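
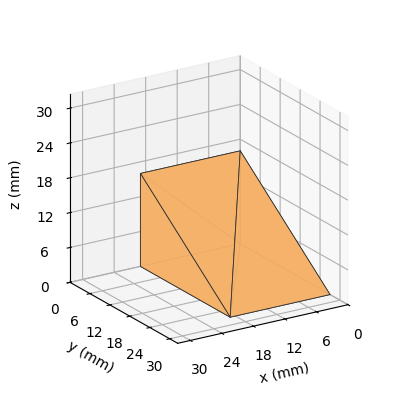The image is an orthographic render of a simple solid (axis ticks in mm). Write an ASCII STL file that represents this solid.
Reading the render: the shape is a wedge (ramp): 19 × 27 mm base, rising to 16 mm along the y=0 edge and sloping linearly to z=0 at y=27 (dimensions read to the nearest mm from the axis ticks). For the STL, each face is triangulated and given an outward normal.

solid part
  facet normal 0.0000 0.0000 -1.0000
    outer loop
      vertex 19.0 27.0 0.0
      vertex 19.0 0.0 0.0
      vertex 0.0 0.0 0.0
    endloop
  endfacet
  facet normal 0.0000 0.0000 -1.0000
    outer loop
      vertex 0.0 27.0 0.0
      vertex 19.0 27.0 0.0
      vertex 0.0 0.0 0.0
    endloop
  endfacet
  facet normal 0.0000 -1.0000 0.0000
    outer loop
      vertex 0.0 0.0 0.0
      vertex 19.0 0.0 0.0
      vertex 19.0 0.0 16.0
    endloop
  endfacet
  facet normal 0.0000 -1.0000 0.0000
    outer loop
      vertex 0.0 0.0 0.0
      vertex 19.0 0.0 16.0
      vertex 0.0 0.0 16.0
    endloop
  endfacet
  facet normal 0.0000 0.5098 0.8603
    outer loop
      vertex 0.0 0.0 16.0
      vertex 19.0 0.0 16.0
      vertex 19.0 27.0 0.0
    endloop
  endfacet
  facet normal 0.0000 0.5098 0.8603
    outer loop
      vertex 0.0 0.0 16.0
      vertex 19.0 27.0 0.0
      vertex 0.0 27.0 0.0
    endloop
  endfacet
  facet normal -1.0000 0.0000 0.0000
    outer loop
      vertex 0.0 0.0 16.0
      vertex 0.0 27.0 0.0
      vertex 0.0 0.0 0.0
    endloop
  endfacet
  facet normal 1.0000 0.0000 0.0000
    outer loop
      vertex 19.0 0.0 0.0
      vertex 19.0 27.0 0.0
      vertex 19.0 0.0 16.0
    endloop
  endfacet
endsolid part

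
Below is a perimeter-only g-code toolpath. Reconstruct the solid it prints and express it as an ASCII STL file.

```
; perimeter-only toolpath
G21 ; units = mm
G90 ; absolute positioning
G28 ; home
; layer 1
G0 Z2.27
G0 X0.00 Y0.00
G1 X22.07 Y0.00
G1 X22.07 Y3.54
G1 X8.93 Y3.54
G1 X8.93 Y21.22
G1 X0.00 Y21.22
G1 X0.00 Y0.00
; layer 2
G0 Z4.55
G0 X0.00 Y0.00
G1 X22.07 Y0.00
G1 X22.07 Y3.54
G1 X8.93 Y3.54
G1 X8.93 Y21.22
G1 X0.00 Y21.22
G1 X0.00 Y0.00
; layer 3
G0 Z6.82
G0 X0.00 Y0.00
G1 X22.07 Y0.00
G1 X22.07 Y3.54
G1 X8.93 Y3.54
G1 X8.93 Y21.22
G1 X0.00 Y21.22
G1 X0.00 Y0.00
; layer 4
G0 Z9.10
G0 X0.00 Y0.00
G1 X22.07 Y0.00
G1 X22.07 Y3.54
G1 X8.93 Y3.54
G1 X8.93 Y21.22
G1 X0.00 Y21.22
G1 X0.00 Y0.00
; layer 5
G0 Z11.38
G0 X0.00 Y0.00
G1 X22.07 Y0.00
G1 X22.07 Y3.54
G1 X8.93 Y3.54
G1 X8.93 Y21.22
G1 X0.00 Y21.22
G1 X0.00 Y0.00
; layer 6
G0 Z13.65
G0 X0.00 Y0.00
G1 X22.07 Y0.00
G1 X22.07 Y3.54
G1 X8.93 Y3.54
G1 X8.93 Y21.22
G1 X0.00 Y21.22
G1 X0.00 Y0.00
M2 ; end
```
solid part
  facet normal 0.0000 0.0000 -1.0000
    outer loop
      vertex 22.07 3.54 0.00
      vertex 22.07 0.00 0.00
      vertex 0.00 0.00 0.00
    endloop
  endfacet
  facet normal 0.0000 0.0000 -1.0000
    outer loop
      vertex 8.93 3.54 0.00
      vertex 22.07 3.54 0.00
      vertex 0.00 0.00 0.00
    endloop
  endfacet
  facet normal 0.0000 0.0000 -1.0000
    outer loop
      vertex 8.93 21.22 0.00
      vertex 8.93 3.54 0.00
      vertex 0.00 0.00 0.00
    endloop
  endfacet
  facet normal 0.0000 0.0000 -1.0000
    outer loop
      vertex 0.00 21.22 0.00
      vertex 8.93 21.22 0.00
      vertex 0.00 0.00 0.00
    endloop
  endfacet
  facet normal 0.0000 0.0000 1.0000
    outer loop
      vertex 0.00 0.00 13.65
      vertex 22.07 0.00 13.65
      vertex 22.07 3.54 13.65
    endloop
  endfacet
  facet normal 0.0000 0.0000 1.0000
    outer loop
      vertex 0.00 0.00 13.65
      vertex 22.07 3.54 13.65
      vertex 8.93 3.54 13.65
    endloop
  endfacet
  facet normal 0.0000 0.0000 1.0000
    outer loop
      vertex 0.00 0.00 13.65
      vertex 8.93 3.54 13.65
      vertex 8.93 21.22 13.65
    endloop
  endfacet
  facet normal 0.0000 0.0000 1.0000
    outer loop
      vertex 0.00 0.00 13.65
      vertex 8.93 21.22 13.65
      vertex 0.00 21.22 13.65
    endloop
  endfacet
  facet normal 0.0000 -1.0000 0.0000
    outer loop
      vertex 0.00 0.00 0.00
      vertex 22.07 0.00 0.00
      vertex 22.07 0.00 13.65
    endloop
  endfacet
  facet normal 0.0000 -1.0000 0.0000
    outer loop
      vertex 0.00 0.00 0.00
      vertex 22.07 0.00 13.65
      vertex 0.00 0.00 13.65
    endloop
  endfacet
  facet normal 1.0000 0.0000 0.0000
    outer loop
      vertex 22.07 0.00 0.00
      vertex 22.07 3.54 0.00
      vertex 22.07 3.54 13.65
    endloop
  endfacet
  facet normal 1.0000 0.0000 0.0000
    outer loop
      vertex 22.07 0.00 0.00
      vertex 22.07 3.54 13.65
      vertex 22.07 0.00 13.65
    endloop
  endfacet
  facet normal 0.0000 1.0000 0.0000
    outer loop
      vertex 22.07 3.54 0.00
      vertex 8.93 3.54 0.00
      vertex 8.93 3.54 13.65
    endloop
  endfacet
  facet normal 0.0000 1.0000 0.0000
    outer loop
      vertex 22.07 3.54 0.00
      vertex 8.93 3.54 13.65
      vertex 22.07 3.54 13.65
    endloop
  endfacet
  facet normal 1.0000 0.0000 0.0000
    outer loop
      vertex 8.93 3.54 0.00
      vertex 8.93 21.22 0.00
      vertex 8.93 21.22 13.65
    endloop
  endfacet
  facet normal 1.0000 0.0000 0.0000
    outer loop
      vertex 8.93 3.54 0.00
      vertex 8.93 21.22 13.65
      vertex 8.93 3.54 13.65
    endloop
  endfacet
  facet normal 0.0000 1.0000 0.0000
    outer loop
      vertex 8.93 21.22 0.00
      vertex 0.00 21.22 0.00
      vertex 0.00 21.22 13.65
    endloop
  endfacet
  facet normal 0.0000 1.0000 0.0000
    outer loop
      vertex 8.93 21.22 0.00
      vertex 0.00 21.22 13.65
      vertex 8.93 21.22 13.65
    endloop
  endfacet
  facet normal -1.0000 0.0000 0.0000
    outer loop
      vertex 0.00 21.22 0.00
      vertex 0.00 0.00 0.00
      vertex 0.00 0.00 13.65
    endloop
  endfacet
  facet normal -1.0000 0.0000 0.0000
    outer loop
      vertex 0.00 21.22 0.00
      vertex 0.00 0.00 13.65
      vertex 0.00 21.22 13.65
    endloop
  endfacet
endsolid part

The G0 Z moves step by Δz≈2.27 mm. Every layer's G1 loop is the same polygon, so the solid is a straight extrusion of it from z=0 to z≈13.7. Closing with flat bottom and top caps and triangulating gives 20 facets — an L-shaped prism: outer 22.1 × 21.2 mm, arm thicknesses ≈ 3.54 mm (horizontal) and 8.93 mm (vertical), extruded 13.7 mm in z.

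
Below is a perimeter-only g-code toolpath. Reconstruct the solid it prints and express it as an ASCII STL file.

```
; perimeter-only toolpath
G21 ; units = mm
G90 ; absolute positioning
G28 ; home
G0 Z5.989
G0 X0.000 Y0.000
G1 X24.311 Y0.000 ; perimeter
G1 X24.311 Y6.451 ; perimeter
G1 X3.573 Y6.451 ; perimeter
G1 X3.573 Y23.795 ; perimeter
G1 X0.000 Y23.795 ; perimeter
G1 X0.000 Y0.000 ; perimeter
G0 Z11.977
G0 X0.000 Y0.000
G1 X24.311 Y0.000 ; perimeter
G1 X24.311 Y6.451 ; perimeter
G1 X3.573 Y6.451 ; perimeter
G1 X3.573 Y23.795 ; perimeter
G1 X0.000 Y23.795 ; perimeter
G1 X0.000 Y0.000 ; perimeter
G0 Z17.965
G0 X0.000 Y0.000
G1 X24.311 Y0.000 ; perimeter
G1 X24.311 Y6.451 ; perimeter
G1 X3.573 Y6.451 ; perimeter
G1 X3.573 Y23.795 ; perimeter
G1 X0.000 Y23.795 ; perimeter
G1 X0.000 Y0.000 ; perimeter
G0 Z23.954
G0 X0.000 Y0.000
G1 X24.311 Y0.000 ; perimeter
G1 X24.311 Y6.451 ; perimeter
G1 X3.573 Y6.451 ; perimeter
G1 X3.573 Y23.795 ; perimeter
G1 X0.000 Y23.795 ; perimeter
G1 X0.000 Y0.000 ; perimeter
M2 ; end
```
solid part
  facet normal 0.0000 0.0000 -1.0000
    outer loop
      vertex 24.311 6.451 0.000
      vertex 24.311 0.000 0.000
      vertex 0.000 0.000 0.000
    endloop
  endfacet
  facet normal 0.0000 0.0000 -1.0000
    outer loop
      vertex 3.573 6.451 0.000
      vertex 24.311 6.451 0.000
      vertex 0.000 0.000 0.000
    endloop
  endfacet
  facet normal 0.0000 0.0000 -1.0000
    outer loop
      vertex 3.573 23.795 0.000
      vertex 3.573 6.451 0.000
      vertex 0.000 0.000 0.000
    endloop
  endfacet
  facet normal 0.0000 0.0000 -1.0000
    outer loop
      vertex 0.000 23.795 0.000
      vertex 3.573 23.795 0.000
      vertex 0.000 0.000 0.000
    endloop
  endfacet
  facet normal 0.0000 0.0000 1.0000
    outer loop
      vertex 0.000 0.000 23.954
      vertex 24.311 0.000 23.954
      vertex 24.311 6.451 23.954
    endloop
  endfacet
  facet normal 0.0000 0.0000 1.0000
    outer loop
      vertex 0.000 0.000 23.954
      vertex 24.311 6.451 23.954
      vertex 3.573 6.451 23.954
    endloop
  endfacet
  facet normal 0.0000 0.0000 1.0000
    outer loop
      vertex 0.000 0.000 23.954
      vertex 3.573 6.451 23.954
      vertex 3.573 23.795 23.954
    endloop
  endfacet
  facet normal 0.0000 0.0000 1.0000
    outer loop
      vertex 0.000 0.000 23.954
      vertex 3.573 23.795 23.954
      vertex 0.000 23.795 23.954
    endloop
  endfacet
  facet normal 0.0000 -1.0000 0.0000
    outer loop
      vertex 0.000 0.000 0.000
      vertex 24.311 0.000 0.000
      vertex 24.311 0.000 23.954
    endloop
  endfacet
  facet normal 0.0000 -1.0000 0.0000
    outer loop
      vertex 0.000 0.000 0.000
      vertex 24.311 0.000 23.954
      vertex 0.000 0.000 23.954
    endloop
  endfacet
  facet normal 1.0000 0.0000 0.0000
    outer loop
      vertex 24.311 0.000 0.000
      vertex 24.311 6.451 0.000
      vertex 24.311 6.451 23.954
    endloop
  endfacet
  facet normal 1.0000 0.0000 0.0000
    outer loop
      vertex 24.311 0.000 0.000
      vertex 24.311 6.451 23.954
      vertex 24.311 0.000 23.954
    endloop
  endfacet
  facet normal 0.0000 1.0000 0.0000
    outer loop
      vertex 24.311 6.451 0.000
      vertex 3.573 6.451 0.000
      vertex 3.573 6.451 23.954
    endloop
  endfacet
  facet normal 0.0000 1.0000 0.0000
    outer loop
      vertex 24.311 6.451 0.000
      vertex 3.573 6.451 23.954
      vertex 24.311 6.451 23.954
    endloop
  endfacet
  facet normal 1.0000 0.0000 0.0000
    outer loop
      vertex 3.573 6.451 0.000
      vertex 3.573 23.795 0.000
      vertex 3.573 23.795 23.954
    endloop
  endfacet
  facet normal 1.0000 0.0000 0.0000
    outer loop
      vertex 3.573 6.451 0.000
      vertex 3.573 23.795 23.954
      vertex 3.573 6.451 23.954
    endloop
  endfacet
  facet normal 0.0000 1.0000 0.0000
    outer loop
      vertex 3.573 23.795 0.000
      vertex 0.000 23.795 0.000
      vertex 0.000 23.795 23.954
    endloop
  endfacet
  facet normal 0.0000 1.0000 0.0000
    outer loop
      vertex 3.573 23.795 0.000
      vertex 0.000 23.795 23.954
      vertex 3.573 23.795 23.954
    endloop
  endfacet
  facet normal -1.0000 0.0000 0.0000
    outer loop
      vertex 0.000 23.795 0.000
      vertex 0.000 0.000 0.000
      vertex 0.000 0.000 23.954
    endloop
  endfacet
  facet normal -1.0000 0.0000 0.0000
    outer loop
      vertex 0.000 23.795 0.000
      vertex 0.000 0.000 23.954
      vertex 0.000 23.795 23.954
    endloop
  endfacet
endsolid part

The G0 Z moves step by Δz≈5.989 mm. Every layer's G1 loop is the same polygon, so the solid is a straight extrusion of it from z=0 to z≈24. Closing with flat bottom and top caps and triangulating gives 20 facets — an L-shaped prism: outer 24.3 × 23.8 mm, arm thicknesses ≈ 6.45 mm (horizontal) and 3.57 mm (vertical), extruded 24 mm in z.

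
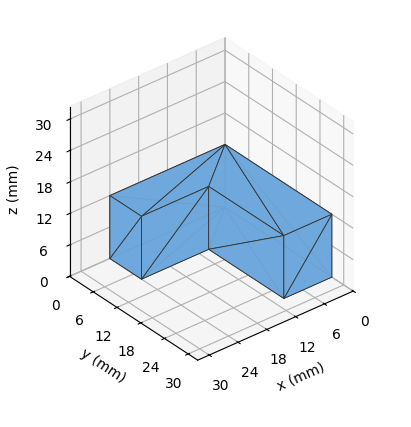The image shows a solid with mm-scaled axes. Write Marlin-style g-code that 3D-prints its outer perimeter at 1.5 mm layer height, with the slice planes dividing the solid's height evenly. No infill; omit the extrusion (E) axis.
Reading the render: the shape is an L-shaped prism: outer 24 × 27 mm, arm thicknesses ≈ 8 mm (horizontal) and 10 mm (vertical), extruded 12 mm in z (dimensions read to the nearest mm from the axis ticks). For the g-code, the solid's height is divided into equal slices at the stated Δz and each level perimeter traced with G1 moves after a G0 lift.

; perimeter-only toolpath
G21 ; units = mm
G90 ; absolute positioning
G28 ; home
; layer 1
G0 Z1.5
G0 X0.0 Y0.0
G1 X24.0 Y0.0
G1 X24.0 Y8.0
G1 X10.0 Y8.0
G1 X10.0 Y27.0
G1 X0.0 Y27.0
G1 X0.0 Y0.0
; layer 2
G0 Z3.0
G0 X0.0 Y0.0
G1 X24.0 Y0.0
G1 X24.0 Y8.0
G1 X10.0 Y8.0
G1 X10.0 Y27.0
G1 X0.0 Y27.0
G1 X0.0 Y0.0
; layer 3
G0 Z4.5
G0 X0.0 Y0.0
G1 X24.0 Y0.0
G1 X24.0 Y8.0
G1 X10.0 Y8.0
G1 X10.0 Y27.0
G1 X0.0 Y27.0
G1 X0.0 Y0.0
; layer 4
G0 Z6.0
G0 X0.0 Y0.0
G1 X24.0 Y0.0
G1 X24.0 Y8.0
G1 X10.0 Y8.0
G1 X10.0 Y27.0
G1 X0.0 Y27.0
G1 X0.0 Y0.0
; layer 5
G0 Z7.5
G0 X0.0 Y0.0
G1 X24.0 Y0.0
G1 X24.0 Y8.0
G1 X10.0 Y8.0
G1 X10.0 Y27.0
G1 X0.0 Y27.0
G1 X0.0 Y0.0
; layer 6
G0 Z9.0
G0 X0.0 Y0.0
G1 X24.0 Y0.0
G1 X24.0 Y8.0
G1 X10.0 Y8.0
G1 X10.0 Y27.0
G1 X0.0 Y27.0
G1 X0.0 Y0.0
; layer 7
G0 Z10.5
G0 X0.0 Y0.0
G1 X24.0 Y0.0
G1 X24.0 Y8.0
G1 X10.0 Y8.0
G1 X10.0 Y27.0
G1 X0.0 Y27.0
G1 X0.0 Y0.0
; layer 8
G0 Z12.0
G0 X0.0 Y0.0
G1 X24.0 Y0.0
G1 X24.0 Y8.0
G1 X10.0 Y8.0
G1 X10.0 Y27.0
G1 X0.0 Y27.0
G1 X0.0 Y0.0
M2 ; end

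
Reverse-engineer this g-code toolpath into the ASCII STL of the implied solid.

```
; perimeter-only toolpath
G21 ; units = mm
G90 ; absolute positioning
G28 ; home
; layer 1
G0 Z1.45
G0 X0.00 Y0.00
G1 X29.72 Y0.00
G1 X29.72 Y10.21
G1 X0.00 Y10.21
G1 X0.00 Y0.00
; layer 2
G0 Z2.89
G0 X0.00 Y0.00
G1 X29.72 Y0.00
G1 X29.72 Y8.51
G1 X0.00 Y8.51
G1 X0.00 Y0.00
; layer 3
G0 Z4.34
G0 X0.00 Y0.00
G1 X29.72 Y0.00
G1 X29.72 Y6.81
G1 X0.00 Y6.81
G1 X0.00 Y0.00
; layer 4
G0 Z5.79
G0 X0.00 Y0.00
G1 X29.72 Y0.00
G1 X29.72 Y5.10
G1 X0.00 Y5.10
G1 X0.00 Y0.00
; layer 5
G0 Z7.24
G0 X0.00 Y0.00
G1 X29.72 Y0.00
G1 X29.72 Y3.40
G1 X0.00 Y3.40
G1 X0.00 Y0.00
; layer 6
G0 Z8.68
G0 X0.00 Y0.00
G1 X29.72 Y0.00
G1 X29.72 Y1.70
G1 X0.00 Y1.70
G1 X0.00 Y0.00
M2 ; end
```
solid part
  facet normal 0.0000 0.0000 -1.0000
    outer loop
      vertex 29.72 11.91 0.00
      vertex 29.72 0.00 0.00
      vertex 0.00 0.00 0.00
    endloop
  endfacet
  facet normal 0.0000 0.0000 -1.0000
    outer loop
      vertex 0.00 11.91 0.00
      vertex 29.72 11.91 0.00
      vertex 0.00 0.00 0.00
    endloop
  endfacet
  facet normal 0.0000 -1.0000 0.0000
    outer loop
      vertex 0.00 0.00 0.00
      vertex 29.72 0.00 0.00
      vertex 29.72 0.00 10.13
    endloop
  endfacet
  facet normal 0.0000 -1.0000 0.0000
    outer loop
      vertex 0.00 0.00 0.00
      vertex 29.72 0.00 10.13
      vertex 0.00 0.00 10.13
    endloop
  endfacet
  facet normal 0.0000 0.6479 0.7617
    outer loop
      vertex 0.00 0.00 10.13
      vertex 29.72 0.00 10.13
      vertex 29.72 11.91 0.00
    endloop
  endfacet
  facet normal 0.0000 0.6479 0.7617
    outer loop
      vertex 0.00 0.00 10.13
      vertex 29.72 11.91 0.00
      vertex 0.00 11.91 0.00
    endloop
  endfacet
  facet normal -1.0000 0.0000 0.0000
    outer loop
      vertex 0.00 0.00 10.13
      vertex 0.00 11.91 0.00
      vertex 0.00 0.00 0.00
    endloop
  endfacet
  facet normal 1.0000 0.0000 0.0000
    outer loop
      vertex 29.72 0.00 0.00
      vertex 29.72 11.91 0.00
      vertex 29.72 0.00 10.13
    endloop
  endfacet
endsolid part

The G0 Z moves step by Δz≈1.45 mm. The G1 loops shrink linearly with z, so the solid tapers from its base footprint up to z≈10.1. Closing with a flat bottom cap and the tapered top and triangulating gives 8 facets — a wedge (ramp): 29.7 × 11.9 mm base, rising to 10.1 mm along the y=0 edge and sloping linearly to z=0 at y=11.9.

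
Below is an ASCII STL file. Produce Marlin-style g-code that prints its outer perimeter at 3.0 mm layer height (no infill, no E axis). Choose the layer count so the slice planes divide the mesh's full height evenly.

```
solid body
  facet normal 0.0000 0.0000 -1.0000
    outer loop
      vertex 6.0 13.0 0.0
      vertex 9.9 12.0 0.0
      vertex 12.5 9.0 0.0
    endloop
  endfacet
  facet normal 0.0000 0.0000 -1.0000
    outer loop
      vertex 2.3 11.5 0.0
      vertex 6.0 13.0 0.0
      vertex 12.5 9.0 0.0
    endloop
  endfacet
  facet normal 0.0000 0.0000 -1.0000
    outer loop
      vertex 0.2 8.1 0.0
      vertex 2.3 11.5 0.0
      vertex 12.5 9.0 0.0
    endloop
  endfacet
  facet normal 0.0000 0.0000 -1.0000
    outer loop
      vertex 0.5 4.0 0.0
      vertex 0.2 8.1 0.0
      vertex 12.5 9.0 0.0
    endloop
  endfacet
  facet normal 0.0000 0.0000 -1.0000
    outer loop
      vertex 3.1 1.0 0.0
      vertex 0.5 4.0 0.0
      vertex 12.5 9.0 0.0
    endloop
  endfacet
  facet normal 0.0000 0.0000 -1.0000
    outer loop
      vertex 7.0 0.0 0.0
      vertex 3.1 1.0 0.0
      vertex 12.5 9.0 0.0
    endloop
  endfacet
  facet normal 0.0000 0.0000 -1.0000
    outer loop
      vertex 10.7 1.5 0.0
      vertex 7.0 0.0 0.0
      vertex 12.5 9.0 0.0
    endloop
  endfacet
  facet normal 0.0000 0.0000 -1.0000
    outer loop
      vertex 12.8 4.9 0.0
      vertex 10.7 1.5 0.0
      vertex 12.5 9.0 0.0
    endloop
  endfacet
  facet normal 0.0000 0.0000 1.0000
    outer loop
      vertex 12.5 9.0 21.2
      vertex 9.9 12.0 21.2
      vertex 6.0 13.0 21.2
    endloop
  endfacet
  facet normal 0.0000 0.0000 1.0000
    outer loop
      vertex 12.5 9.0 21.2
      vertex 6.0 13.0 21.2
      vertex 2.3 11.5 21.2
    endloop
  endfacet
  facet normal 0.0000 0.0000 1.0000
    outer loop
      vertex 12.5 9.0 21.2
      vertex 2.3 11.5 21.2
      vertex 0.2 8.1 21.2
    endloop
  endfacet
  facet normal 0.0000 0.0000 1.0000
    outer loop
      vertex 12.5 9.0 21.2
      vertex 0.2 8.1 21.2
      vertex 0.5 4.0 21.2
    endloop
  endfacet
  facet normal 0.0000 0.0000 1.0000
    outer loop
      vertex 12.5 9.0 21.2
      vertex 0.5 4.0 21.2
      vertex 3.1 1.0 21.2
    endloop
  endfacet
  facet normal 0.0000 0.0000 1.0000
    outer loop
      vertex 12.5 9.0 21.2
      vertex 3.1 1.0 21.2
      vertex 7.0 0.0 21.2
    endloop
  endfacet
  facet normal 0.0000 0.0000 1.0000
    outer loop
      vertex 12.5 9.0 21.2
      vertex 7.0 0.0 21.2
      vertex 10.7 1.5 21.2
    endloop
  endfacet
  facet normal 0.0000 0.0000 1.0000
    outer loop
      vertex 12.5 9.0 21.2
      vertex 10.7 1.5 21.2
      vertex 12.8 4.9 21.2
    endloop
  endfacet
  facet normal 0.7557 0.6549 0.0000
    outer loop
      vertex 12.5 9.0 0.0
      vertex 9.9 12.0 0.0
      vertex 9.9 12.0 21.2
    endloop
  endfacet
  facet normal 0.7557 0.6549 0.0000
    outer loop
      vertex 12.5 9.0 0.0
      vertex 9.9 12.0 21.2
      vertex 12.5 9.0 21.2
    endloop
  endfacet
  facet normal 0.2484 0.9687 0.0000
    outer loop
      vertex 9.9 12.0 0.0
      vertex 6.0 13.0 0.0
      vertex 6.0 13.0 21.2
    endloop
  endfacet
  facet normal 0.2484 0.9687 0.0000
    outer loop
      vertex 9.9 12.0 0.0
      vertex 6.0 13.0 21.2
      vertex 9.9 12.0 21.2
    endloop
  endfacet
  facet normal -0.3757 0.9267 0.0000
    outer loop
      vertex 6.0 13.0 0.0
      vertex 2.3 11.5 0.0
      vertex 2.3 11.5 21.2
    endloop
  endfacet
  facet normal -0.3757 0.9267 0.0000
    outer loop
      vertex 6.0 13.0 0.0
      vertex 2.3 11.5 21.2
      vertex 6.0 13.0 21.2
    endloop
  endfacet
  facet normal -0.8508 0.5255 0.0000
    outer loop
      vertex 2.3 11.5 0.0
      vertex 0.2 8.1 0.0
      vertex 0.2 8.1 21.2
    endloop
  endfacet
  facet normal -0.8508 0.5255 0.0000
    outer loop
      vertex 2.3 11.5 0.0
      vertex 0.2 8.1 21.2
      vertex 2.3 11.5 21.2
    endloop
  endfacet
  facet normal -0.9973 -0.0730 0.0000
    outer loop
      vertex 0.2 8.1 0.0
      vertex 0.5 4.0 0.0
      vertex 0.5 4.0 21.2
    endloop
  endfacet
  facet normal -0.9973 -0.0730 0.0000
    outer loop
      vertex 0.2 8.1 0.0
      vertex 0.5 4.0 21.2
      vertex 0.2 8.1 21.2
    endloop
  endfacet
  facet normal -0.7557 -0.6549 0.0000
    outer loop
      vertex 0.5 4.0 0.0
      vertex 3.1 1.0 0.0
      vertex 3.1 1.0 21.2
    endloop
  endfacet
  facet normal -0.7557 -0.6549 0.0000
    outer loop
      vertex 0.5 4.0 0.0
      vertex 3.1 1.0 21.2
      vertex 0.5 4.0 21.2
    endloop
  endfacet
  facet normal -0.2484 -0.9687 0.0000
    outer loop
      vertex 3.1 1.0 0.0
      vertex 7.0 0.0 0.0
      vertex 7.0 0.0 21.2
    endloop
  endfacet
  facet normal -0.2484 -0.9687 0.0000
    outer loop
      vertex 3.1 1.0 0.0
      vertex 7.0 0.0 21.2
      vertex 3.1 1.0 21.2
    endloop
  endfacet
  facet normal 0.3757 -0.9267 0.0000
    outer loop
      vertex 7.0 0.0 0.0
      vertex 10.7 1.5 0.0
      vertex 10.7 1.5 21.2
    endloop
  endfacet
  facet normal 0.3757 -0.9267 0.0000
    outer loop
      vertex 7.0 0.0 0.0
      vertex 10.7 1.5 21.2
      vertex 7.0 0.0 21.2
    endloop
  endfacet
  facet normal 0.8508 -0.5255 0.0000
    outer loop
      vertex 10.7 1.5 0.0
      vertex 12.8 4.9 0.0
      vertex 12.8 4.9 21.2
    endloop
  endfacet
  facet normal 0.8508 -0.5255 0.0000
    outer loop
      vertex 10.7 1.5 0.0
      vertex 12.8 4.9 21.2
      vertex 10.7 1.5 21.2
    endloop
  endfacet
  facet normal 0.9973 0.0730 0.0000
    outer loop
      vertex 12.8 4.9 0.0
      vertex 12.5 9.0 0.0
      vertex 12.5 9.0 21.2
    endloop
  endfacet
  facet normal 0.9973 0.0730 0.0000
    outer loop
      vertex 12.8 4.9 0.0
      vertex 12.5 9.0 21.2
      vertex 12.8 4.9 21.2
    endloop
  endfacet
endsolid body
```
; perimeter-only toolpath
G21 ; units = mm
G90 ; absolute positioning
G28 ; home
; layer 1
G0 Z3.0
G0 X12.5 Y9.0
G1 X9.9 Y12.0
G1 X6.0 Y13.0
G1 X2.3 Y11.5
G1 X0.2 Y8.1
G1 X0.5 Y4.0
G1 X3.1 Y1.0
G1 X7.0 Y0.0
G1 X10.7 Y1.5
G1 X12.8 Y4.9
G1 X12.5 Y9.0
; layer 2
G0 Z6.1
G0 X12.5 Y9.0
G1 X9.9 Y12.0
G1 X6.0 Y13.0
G1 X2.3 Y11.5
G1 X0.2 Y8.1
G1 X0.5 Y4.0
G1 X3.1 Y1.0
G1 X7.0 Y0.0
G1 X10.7 Y1.5
G1 X12.8 Y4.9
G1 X12.5 Y9.0
; layer 3
G0 Z9.1
G0 X12.5 Y9.0
G1 X9.9 Y12.0
G1 X6.0 Y13.0
G1 X2.3 Y11.5
G1 X0.2 Y8.1
G1 X0.5 Y4.0
G1 X3.1 Y1.0
G1 X7.0 Y0.0
G1 X10.7 Y1.5
G1 X12.8 Y4.9
G1 X12.5 Y9.0
; layer 4
G0 Z12.1
G0 X12.5 Y9.0
G1 X9.9 Y12.0
G1 X6.0 Y13.0
G1 X2.3 Y11.5
G1 X0.2 Y8.1
G1 X0.5 Y4.0
G1 X3.1 Y1.0
G1 X7.0 Y0.0
G1 X10.7 Y1.5
G1 X12.8 Y4.9
G1 X12.5 Y9.0
; layer 5
G0 Z15.1
G0 X12.5 Y9.0
G1 X9.9 Y12.0
G1 X6.0 Y13.0
G1 X2.3 Y11.5
G1 X0.2 Y8.1
G1 X0.5 Y4.0
G1 X3.1 Y1.0
G1 X7.0 Y0.0
G1 X10.7 Y1.5
G1 X12.8 Y4.9
G1 X12.5 Y9.0
; layer 6
G0 Z18.2
G0 X12.5 Y9.0
G1 X9.9 Y12.0
G1 X6.0 Y13.0
G1 X2.3 Y11.5
G1 X0.2 Y8.1
G1 X0.5 Y4.0
G1 X3.1 Y1.0
G1 X7.0 Y0.0
G1 X10.7 Y1.5
G1 X12.8 Y4.9
G1 X12.5 Y9.0
; layer 7
G0 Z21.2
G0 X12.5 Y9.0
G1 X9.9 Y12.0
G1 X6.0 Y13.0
G1 X2.3 Y11.5
G1 X0.2 Y8.1
G1 X0.5 Y4.0
G1 X3.1 Y1.0
G1 X7.0 Y0.0
G1 X10.7 Y1.5
G1 X12.8 Y4.9
G1 X12.5 Y9.0
M2 ; end

The solid is a regular 10-sided prism (a cylinder approximated with 10 flat sides), circumscribed radius ≈ 6.5 mm, height ≈ 21.2 mm. Slicing at Δz = 3.0 mm — 7 equal slices spanning the solid's height, so layer i sits at z = i·h/7 — gives 7 non-empty perimeters. Each is a 10-segment closed polygon; G0 lifts to the layer z and rapids to the start vertex, then G1 traces the edges.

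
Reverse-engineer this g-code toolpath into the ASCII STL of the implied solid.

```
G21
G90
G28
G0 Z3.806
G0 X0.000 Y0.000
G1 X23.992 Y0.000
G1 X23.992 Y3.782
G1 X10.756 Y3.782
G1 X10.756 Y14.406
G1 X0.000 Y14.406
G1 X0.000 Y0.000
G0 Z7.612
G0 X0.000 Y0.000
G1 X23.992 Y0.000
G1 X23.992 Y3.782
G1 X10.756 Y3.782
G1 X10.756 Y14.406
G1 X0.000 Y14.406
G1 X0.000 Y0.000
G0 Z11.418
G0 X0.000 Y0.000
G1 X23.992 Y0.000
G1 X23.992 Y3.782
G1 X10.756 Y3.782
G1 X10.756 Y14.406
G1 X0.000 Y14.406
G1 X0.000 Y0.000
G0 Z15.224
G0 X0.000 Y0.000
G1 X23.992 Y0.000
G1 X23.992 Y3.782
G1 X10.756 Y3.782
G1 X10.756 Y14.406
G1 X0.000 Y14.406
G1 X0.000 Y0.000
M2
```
solid part
  facet normal 0.0000 0.0000 -1.0000
    outer loop
      vertex 23.992 3.782 0.000
      vertex 23.992 0.000 0.000
      vertex 0.000 0.000 0.000
    endloop
  endfacet
  facet normal 0.0000 0.0000 -1.0000
    outer loop
      vertex 10.756 3.782 0.000
      vertex 23.992 3.782 0.000
      vertex 0.000 0.000 0.000
    endloop
  endfacet
  facet normal 0.0000 0.0000 -1.0000
    outer loop
      vertex 10.756 14.406 0.000
      vertex 10.756 3.782 0.000
      vertex 0.000 0.000 0.000
    endloop
  endfacet
  facet normal 0.0000 0.0000 -1.0000
    outer loop
      vertex 0.000 14.406 0.000
      vertex 10.756 14.406 0.000
      vertex 0.000 0.000 0.000
    endloop
  endfacet
  facet normal 0.0000 0.0000 1.0000
    outer loop
      vertex 0.000 0.000 15.224
      vertex 23.992 0.000 15.224
      vertex 23.992 3.782 15.224
    endloop
  endfacet
  facet normal 0.0000 0.0000 1.0000
    outer loop
      vertex 0.000 0.000 15.224
      vertex 23.992 3.782 15.224
      vertex 10.756 3.782 15.224
    endloop
  endfacet
  facet normal 0.0000 0.0000 1.0000
    outer loop
      vertex 0.000 0.000 15.224
      vertex 10.756 3.782 15.224
      vertex 10.756 14.406 15.224
    endloop
  endfacet
  facet normal 0.0000 0.0000 1.0000
    outer loop
      vertex 0.000 0.000 15.224
      vertex 10.756 14.406 15.224
      vertex 0.000 14.406 15.224
    endloop
  endfacet
  facet normal 0.0000 -1.0000 0.0000
    outer loop
      vertex 0.000 0.000 0.000
      vertex 23.992 0.000 0.000
      vertex 23.992 0.000 15.224
    endloop
  endfacet
  facet normal 0.0000 -1.0000 0.0000
    outer loop
      vertex 0.000 0.000 0.000
      vertex 23.992 0.000 15.224
      vertex 0.000 0.000 15.224
    endloop
  endfacet
  facet normal 1.0000 0.0000 0.0000
    outer loop
      vertex 23.992 0.000 0.000
      vertex 23.992 3.782 0.000
      vertex 23.992 3.782 15.224
    endloop
  endfacet
  facet normal 1.0000 0.0000 0.0000
    outer loop
      vertex 23.992 0.000 0.000
      vertex 23.992 3.782 15.224
      vertex 23.992 0.000 15.224
    endloop
  endfacet
  facet normal 0.0000 1.0000 0.0000
    outer loop
      vertex 23.992 3.782 0.000
      vertex 10.756 3.782 0.000
      vertex 10.756 3.782 15.224
    endloop
  endfacet
  facet normal 0.0000 1.0000 0.0000
    outer loop
      vertex 23.992 3.782 0.000
      vertex 10.756 3.782 15.224
      vertex 23.992 3.782 15.224
    endloop
  endfacet
  facet normal 1.0000 0.0000 0.0000
    outer loop
      vertex 10.756 3.782 0.000
      vertex 10.756 14.406 0.000
      vertex 10.756 14.406 15.224
    endloop
  endfacet
  facet normal 1.0000 0.0000 0.0000
    outer loop
      vertex 10.756 3.782 0.000
      vertex 10.756 14.406 15.224
      vertex 10.756 3.782 15.224
    endloop
  endfacet
  facet normal 0.0000 1.0000 0.0000
    outer loop
      vertex 10.756 14.406 0.000
      vertex 0.000 14.406 0.000
      vertex 0.000 14.406 15.224
    endloop
  endfacet
  facet normal 0.0000 1.0000 0.0000
    outer loop
      vertex 10.756 14.406 0.000
      vertex 0.000 14.406 15.224
      vertex 10.756 14.406 15.224
    endloop
  endfacet
  facet normal -1.0000 0.0000 0.0000
    outer loop
      vertex 0.000 14.406 0.000
      vertex 0.000 0.000 0.000
      vertex 0.000 0.000 15.224
    endloop
  endfacet
  facet normal -1.0000 0.0000 0.0000
    outer loop
      vertex 0.000 14.406 0.000
      vertex 0.000 0.000 15.224
      vertex 0.000 14.406 15.224
    endloop
  endfacet
endsolid part

The G0 Z moves step by Δz≈3.806 mm. Every layer's G1 loop is the same polygon, so the solid is a straight extrusion of it from z=0 to z≈15.2. Closing with flat bottom and top caps and triangulating gives 20 facets — an L-shaped prism: outer 24 × 14.4 mm, arm thicknesses ≈ 3.78 mm (horizontal) and 10.8 mm (vertical), extruded 15.2 mm in z.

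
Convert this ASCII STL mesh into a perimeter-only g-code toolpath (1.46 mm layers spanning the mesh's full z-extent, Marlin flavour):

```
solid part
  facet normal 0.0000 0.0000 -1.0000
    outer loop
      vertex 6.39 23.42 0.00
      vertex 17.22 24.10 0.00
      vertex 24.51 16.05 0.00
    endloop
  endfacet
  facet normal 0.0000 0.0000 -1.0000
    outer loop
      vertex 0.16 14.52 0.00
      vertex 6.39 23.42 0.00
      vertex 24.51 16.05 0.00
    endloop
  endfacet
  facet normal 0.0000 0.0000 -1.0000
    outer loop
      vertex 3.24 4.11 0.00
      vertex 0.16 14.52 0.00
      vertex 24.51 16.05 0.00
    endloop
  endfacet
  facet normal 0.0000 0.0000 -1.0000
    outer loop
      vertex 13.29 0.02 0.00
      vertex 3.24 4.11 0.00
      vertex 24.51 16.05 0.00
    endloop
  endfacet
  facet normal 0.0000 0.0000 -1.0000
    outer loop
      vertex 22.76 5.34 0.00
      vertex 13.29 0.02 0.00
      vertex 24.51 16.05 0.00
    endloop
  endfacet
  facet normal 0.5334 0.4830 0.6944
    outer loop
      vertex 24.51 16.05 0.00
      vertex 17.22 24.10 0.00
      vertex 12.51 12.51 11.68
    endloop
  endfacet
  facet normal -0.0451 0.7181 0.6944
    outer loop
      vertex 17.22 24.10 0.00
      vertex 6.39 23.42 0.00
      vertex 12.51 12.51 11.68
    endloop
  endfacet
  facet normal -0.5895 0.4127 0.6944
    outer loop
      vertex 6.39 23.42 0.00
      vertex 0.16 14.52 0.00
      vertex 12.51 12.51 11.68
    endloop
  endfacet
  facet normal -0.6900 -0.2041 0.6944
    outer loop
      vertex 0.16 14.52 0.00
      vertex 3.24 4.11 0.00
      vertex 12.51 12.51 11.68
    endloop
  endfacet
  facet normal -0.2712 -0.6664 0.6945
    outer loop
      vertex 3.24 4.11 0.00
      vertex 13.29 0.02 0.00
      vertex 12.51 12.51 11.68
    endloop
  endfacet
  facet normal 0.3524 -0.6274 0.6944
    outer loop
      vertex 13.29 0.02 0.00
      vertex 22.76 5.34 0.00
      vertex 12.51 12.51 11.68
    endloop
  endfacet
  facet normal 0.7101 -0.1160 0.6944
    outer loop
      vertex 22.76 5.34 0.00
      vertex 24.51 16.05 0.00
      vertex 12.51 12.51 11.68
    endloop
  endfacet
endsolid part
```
; perimeter-only toolpath
G21 ; units = mm
G90 ; absolute positioning
G28 ; home
; layer 1
G0 Z1.46
G0 X23.01 Y15.61
G1 X16.63 Y22.65
G1 X7.15 Y22.06
G1 X1.70 Y14.27
G1 X4.40 Y5.16
G1 X13.19 Y1.58
G1 X21.48 Y6.24
G1 X23.01 Y15.61
; layer 2
G0 Z2.92
G0 X21.51 Y15.17
G1 X16.04 Y21.20
G1 X7.92 Y20.69
G1 X3.25 Y14.02
G1 X5.56 Y6.21
G1 X13.09 Y3.14
G1 X20.20 Y7.13
G1 X21.51 Y15.17
; layer 3
G0 Z4.38
G0 X20.01 Y14.72
G1 X15.45 Y19.75
G1 X8.69 Y19.33
G1 X4.79 Y13.77
G1 X6.72 Y7.26
G1 X13.00 Y4.70
G1 X18.92 Y8.03
G1 X20.01 Y14.72
; layer 4
G0 Z5.84
G0 X18.51 Y14.28
G1 X14.86 Y18.30
G1 X9.45 Y17.96
G1 X6.33 Y13.52
G1 X7.88 Y8.31
G1 X12.90 Y6.26
G1 X17.64 Y8.93
G1 X18.51 Y14.28
; layer 5
G0 Z7.30
G0 X17.01 Y13.84
G1 X14.28 Y16.86
G1 X10.21 Y16.60
G1 X7.88 Y13.26
G1 X9.03 Y9.36
G1 X12.80 Y7.83
G1 X16.35 Y9.82
G1 X17.01 Y13.84
; layer 6
G0 Z8.76
G0 X15.51 Y13.39
G1 X13.69 Y15.41
G1 X10.98 Y15.24
G1 X9.42 Y13.01
G1 X10.19 Y10.41
G1 X12.71 Y9.39
G1 X15.07 Y10.72
G1 X15.51 Y13.39
; layer 7
G0 Z10.22
G0 X14.01 Y12.95
G1 X13.10 Y13.96
G1 X11.74 Y13.87
G1 X10.97 Y12.76
G1 X11.35 Y11.46
G1 X12.61 Y10.95
G1 X13.79 Y11.61
G1 X14.01 Y12.95
M2 ; end

The solid is a regular 7-sided pyramid, base circumscribed radius ≈ 12.5 mm, apex at z ≈ 11.7 mm. Slicing at Δz = 1.46 mm — 8 equal slices spanning the solid's height, so layer i sits at z = i·h/8 — gives 7 non-empty perimeters. Each is a 7-segment closed polygon; G0 lifts to the layer z and rapids to the start vertex, then G1 traces the edges. The cross-section shrinks linearly with z (the slice at the apex is degenerate and omitted).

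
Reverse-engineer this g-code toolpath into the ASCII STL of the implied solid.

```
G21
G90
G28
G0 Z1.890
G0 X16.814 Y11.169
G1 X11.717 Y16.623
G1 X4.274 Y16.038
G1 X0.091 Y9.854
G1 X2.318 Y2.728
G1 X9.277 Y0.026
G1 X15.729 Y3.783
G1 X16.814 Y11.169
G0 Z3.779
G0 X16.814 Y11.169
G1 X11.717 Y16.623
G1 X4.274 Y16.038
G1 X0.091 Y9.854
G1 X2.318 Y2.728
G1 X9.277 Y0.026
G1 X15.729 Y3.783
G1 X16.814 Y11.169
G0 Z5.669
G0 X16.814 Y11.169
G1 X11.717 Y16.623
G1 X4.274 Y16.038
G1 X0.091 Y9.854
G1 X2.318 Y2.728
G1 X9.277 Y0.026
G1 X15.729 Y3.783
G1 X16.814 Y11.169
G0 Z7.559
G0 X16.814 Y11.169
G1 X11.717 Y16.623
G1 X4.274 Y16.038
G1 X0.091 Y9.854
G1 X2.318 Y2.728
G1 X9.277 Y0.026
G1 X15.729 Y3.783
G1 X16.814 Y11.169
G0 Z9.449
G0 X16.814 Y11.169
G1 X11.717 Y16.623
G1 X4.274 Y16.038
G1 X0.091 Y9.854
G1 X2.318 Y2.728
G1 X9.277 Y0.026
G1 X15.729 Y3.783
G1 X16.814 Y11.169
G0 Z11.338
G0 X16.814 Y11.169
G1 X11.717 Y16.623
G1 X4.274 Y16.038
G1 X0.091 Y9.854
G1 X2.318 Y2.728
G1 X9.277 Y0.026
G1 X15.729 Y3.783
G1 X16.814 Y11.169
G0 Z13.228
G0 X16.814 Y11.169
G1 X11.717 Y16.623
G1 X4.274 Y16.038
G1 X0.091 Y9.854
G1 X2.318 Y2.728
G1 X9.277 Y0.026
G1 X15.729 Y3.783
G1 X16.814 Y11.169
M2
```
solid part
  facet normal 0.0000 0.0000 -1.0000
    outer loop
      vertex 4.274 16.038 0.000
      vertex 11.717 16.623 0.000
      vertex 16.814 11.169 0.000
    endloop
  endfacet
  facet normal 0.0000 0.0000 -1.0000
    outer loop
      vertex 0.091 9.854 0.000
      vertex 4.274 16.038 0.000
      vertex 16.814 11.169 0.000
    endloop
  endfacet
  facet normal 0.0000 0.0000 -1.0000
    outer loop
      vertex 2.318 2.728 0.000
      vertex 0.091 9.854 0.000
      vertex 16.814 11.169 0.000
    endloop
  endfacet
  facet normal 0.0000 0.0000 -1.0000
    outer loop
      vertex 9.277 0.026 0.000
      vertex 2.318 2.728 0.000
      vertex 16.814 11.169 0.000
    endloop
  endfacet
  facet normal 0.0000 0.0000 -1.0000
    outer loop
      vertex 15.729 3.783 0.000
      vertex 9.277 0.026 0.000
      vertex 16.814 11.169 0.000
    endloop
  endfacet
  facet normal 0.0000 0.0000 1.0000
    outer loop
      vertex 16.814 11.169 13.228
      vertex 11.717 16.623 13.228
      vertex 4.274 16.038 13.228
    endloop
  endfacet
  facet normal 0.0000 0.0000 1.0000
    outer loop
      vertex 16.814 11.169 13.228
      vertex 4.274 16.038 13.228
      vertex 0.091 9.854 13.228
    endloop
  endfacet
  facet normal 0.0000 0.0000 1.0000
    outer loop
      vertex 16.814 11.169 13.228
      vertex 0.091 9.854 13.228
      vertex 2.318 2.728 13.228
    endloop
  endfacet
  facet normal 0.0000 0.0000 1.0000
    outer loop
      vertex 16.814 11.169 13.228
      vertex 2.318 2.728 13.228
      vertex 9.277 0.026 13.228
    endloop
  endfacet
  facet normal 0.0000 0.0000 1.0000
    outer loop
      vertex 16.814 11.169 13.228
      vertex 9.277 0.026 13.228
      vertex 15.729 3.783 13.228
    endloop
  endfacet
  facet normal 0.7306 0.6828 0.0000
    outer loop
      vertex 16.814 11.169 0.000
      vertex 11.717 16.623 0.000
      vertex 11.717 16.623 13.228
    endloop
  endfacet
  facet normal 0.7306 0.6828 0.0000
    outer loop
      vertex 16.814 11.169 0.000
      vertex 11.717 16.623 13.228
      vertex 16.814 11.169 13.228
    endloop
  endfacet
  facet normal -0.0784 0.9969 0.0000
    outer loop
      vertex 11.717 16.623 0.000
      vertex 4.274 16.038 0.000
      vertex 4.274 16.038 13.228
    endloop
  endfacet
  facet normal -0.0784 0.9969 0.0000
    outer loop
      vertex 11.717 16.623 0.000
      vertex 4.274 16.038 13.228
      vertex 11.717 16.623 13.228
    endloop
  endfacet
  facet normal -0.8283 0.5603 0.0000
    outer loop
      vertex 4.274 16.038 0.000
      vertex 0.091 9.854 0.000
      vertex 0.091 9.854 13.228
    endloop
  endfacet
  facet normal -0.8283 0.5603 0.0000
    outer loop
      vertex 4.274 16.038 0.000
      vertex 0.091 9.854 13.228
      vertex 4.274 16.038 13.228
    endloop
  endfacet
  facet normal -0.9545 -0.2983 0.0000
    outer loop
      vertex 0.091 9.854 0.000
      vertex 2.318 2.728 0.000
      vertex 2.318 2.728 13.228
    endloop
  endfacet
  facet normal -0.9545 -0.2983 0.0000
    outer loop
      vertex 0.091 9.854 0.000
      vertex 2.318 2.728 13.228
      vertex 0.091 9.854 13.228
    endloop
  endfacet
  facet normal -0.3619 -0.9322 0.0000
    outer loop
      vertex 2.318 2.728 0.000
      vertex 9.277 0.026 0.000
      vertex 9.277 0.026 13.228
    endloop
  endfacet
  facet normal -0.3619 -0.9322 0.0000
    outer loop
      vertex 2.318 2.728 0.000
      vertex 9.277 0.026 13.228
      vertex 2.318 2.728 13.228
    endloop
  endfacet
  facet normal 0.5032 -0.8642 0.0000
    outer loop
      vertex 9.277 0.026 0.000
      vertex 15.729 3.783 0.000
      vertex 15.729 3.783 13.228
    endloop
  endfacet
  facet normal 0.5032 -0.8642 0.0000
    outer loop
      vertex 9.277 0.026 0.000
      vertex 15.729 3.783 13.228
      vertex 9.277 0.026 13.228
    endloop
  endfacet
  facet normal 0.9894 -0.1453 0.0000
    outer loop
      vertex 15.729 3.783 0.000
      vertex 16.814 11.169 0.000
      vertex 16.814 11.169 13.228
    endloop
  endfacet
  facet normal 0.9894 -0.1453 0.0000
    outer loop
      vertex 15.729 3.783 0.000
      vertex 16.814 11.169 13.228
      vertex 15.729 3.783 13.228
    endloop
  endfacet
endsolid part

The G0 Z moves step by Δz≈1.890 mm. Every layer's G1 loop is the same polygon, so the solid is a straight extrusion of it from z=0 to z≈13.2. Closing with flat bottom and top caps and triangulating gives 24 facets — a regular 7-sided prism (a cylinder approximated with 7 flat sides), circumscribed radius ≈ 8.6 mm, height ≈ 13.2 mm.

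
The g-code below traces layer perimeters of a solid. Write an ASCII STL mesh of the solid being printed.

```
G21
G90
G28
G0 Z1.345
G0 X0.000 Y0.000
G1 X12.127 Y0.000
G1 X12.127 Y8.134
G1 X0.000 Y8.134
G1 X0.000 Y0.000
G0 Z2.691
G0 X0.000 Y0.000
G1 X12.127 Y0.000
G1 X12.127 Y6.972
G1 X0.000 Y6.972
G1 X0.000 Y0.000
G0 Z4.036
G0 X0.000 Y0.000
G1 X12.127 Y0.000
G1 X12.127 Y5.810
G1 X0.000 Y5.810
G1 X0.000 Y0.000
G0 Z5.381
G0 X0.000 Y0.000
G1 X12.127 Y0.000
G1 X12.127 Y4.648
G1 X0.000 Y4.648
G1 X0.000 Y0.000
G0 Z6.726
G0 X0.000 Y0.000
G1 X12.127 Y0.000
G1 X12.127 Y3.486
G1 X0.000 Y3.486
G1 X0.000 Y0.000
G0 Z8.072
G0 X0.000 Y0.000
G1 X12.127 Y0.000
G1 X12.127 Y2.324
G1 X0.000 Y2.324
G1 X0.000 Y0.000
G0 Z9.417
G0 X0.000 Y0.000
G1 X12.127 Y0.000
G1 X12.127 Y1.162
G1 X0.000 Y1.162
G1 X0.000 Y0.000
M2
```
solid part
  facet normal 0.0000 0.0000 -1.0000
    outer loop
      vertex 12.127 9.296 0.000
      vertex 12.127 0.000 0.000
      vertex 0.000 0.000 0.000
    endloop
  endfacet
  facet normal 0.0000 0.0000 -1.0000
    outer loop
      vertex 0.000 9.296 0.000
      vertex 12.127 9.296 0.000
      vertex 0.000 0.000 0.000
    endloop
  endfacet
  facet normal 0.0000 -1.0000 0.0000
    outer loop
      vertex 0.000 0.000 0.000
      vertex 12.127 0.000 0.000
      vertex 12.127 0.000 10.762
    endloop
  endfacet
  facet normal 0.0000 -1.0000 0.0000
    outer loop
      vertex 0.000 0.000 0.000
      vertex 12.127 0.000 10.762
      vertex 0.000 0.000 10.762
    endloop
  endfacet
  facet normal 0.0000 0.7568 0.6537
    outer loop
      vertex 0.000 0.000 10.762
      vertex 12.127 0.000 10.762
      vertex 12.127 9.296 0.000
    endloop
  endfacet
  facet normal 0.0000 0.7568 0.6537
    outer loop
      vertex 0.000 0.000 10.762
      vertex 12.127 9.296 0.000
      vertex 0.000 9.296 0.000
    endloop
  endfacet
  facet normal -1.0000 0.0000 0.0000
    outer loop
      vertex 0.000 0.000 10.762
      vertex 0.000 9.296 0.000
      vertex 0.000 0.000 0.000
    endloop
  endfacet
  facet normal 1.0000 0.0000 0.0000
    outer loop
      vertex 12.127 0.000 0.000
      vertex 12.127 9.296 0.000
      vertex 12.127 0.000 10.762
    endloop
  endfacet
endsolid part

The G0 Z moves step by Δz≈1.345 mm. The G1 loops shrink linearly with z, so the solid tapers from its base footprint up to z≈10.8. Closing with a flat bottom cap and the tapered top and triangulating gives 8 facets — a wedge (ramp): 12.1 × 9.3 mm base, rising to 10.8 mm along the y=0 edge and sloping linearly to z=0 at y=9.3.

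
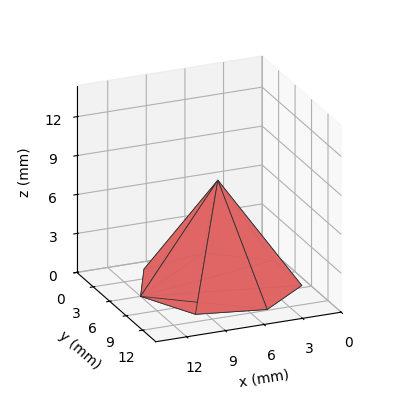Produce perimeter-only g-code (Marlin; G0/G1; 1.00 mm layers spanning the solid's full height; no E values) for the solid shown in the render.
Reading the render: the shape is a regular 7-sided pyramid, base circumscribed radius ≈ 6 mm, apex at z ≈ 8 mm (dimensions read to the nearest mm from the axis ticks). For the g-code, the solid's height is divided into equal slices at the stated Δz and each level perimeter traced with G1 moves after a G0 lift.

; perimeter-only toolpath
G21 ; units = mm
G90 ; absolute positioning
G28 ; home
; layer 1
G0 Z1.00
G0 X11.25 Y6.00
G1 X9.27 Y10.10
G1 X4.83 Y11.12
G1 X1.27 Y8.27
G1 X1.27 Y3.73
G1 X4.83 Y0.88
G1 X9.27 Y1.90
G1 X11.25 Y6.00
; layer 2
G0 Z2.00
G0 X10.50 Y6.00
G1 X8.80 Y9.52
G1 X5.00 Y10.39
G1 X1.94 Y7.95
G1 X1.94 Y4.05
G1 X5.00 Y1.61
G1 X8.80 Y2.48
G1 X10.50 Y6.00
; layer 3
G0 Z3.00
G0 X9.75 Y6.00
G1 X8.34 Y8.93
G1 X5.16 Y9.66
G1 X2.62 Y7.62
G1 X2.62 Y4.38
G1 X5.16 Y2.34
G1 X8.34 Y3.07
G1 X9.75 Y6.00
; layer 4
G0 Z4.00
G0 X9.00 Y6.00
G1 X7.87 Y8.34
G1 X5.33 Y8.93
G1 X3.29 Y7.30
G1 X3.29 Y4.70
G1 X5.33 Y3.08
G1 X7.87 Y3.66
G1 X9.00 Y6.00
; layer 5
G0 Z5.00
G0 X8.25 Y6.00
G1 X7.40 Y7.76
G1 X5.50 Y8.19
G1 X3.97 Y6.97
G1 X3.97 Y5.03
G1 X5.50 Y3.81
G1 X7.40 Y4.24
G1 X8.25 Y6.00
; layer 6
G0 Z6.00
G0 X7.50 Y6.00
G1 X6.94 Y7.17
G1 X5.67 Y7.46
G1 X4.65 Y6.65
G1 X4.65 Y5.35
G1 X5.67 Y4.54
G1 X6.94 Y4.83
G1 X7.50 Y6.00
; layer 7
G0 Z7.00
G0 X6.75 Y6.00
G1 X6.47 Y6.59
G1 X5.83 Y6.73
G1 X5.32 Y6.33
G1 X5.32 Y5.67
G1 X5.83 Y5.27
G1 X6.47 Y5.41
G1 X6.75 Y6.00
M2 ; end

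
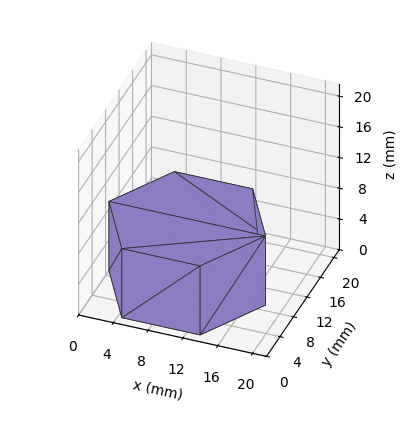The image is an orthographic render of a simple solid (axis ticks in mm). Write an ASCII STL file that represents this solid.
Reading the render: the shape is a regular 6-sided prism (a cylinder approximated with 6 flat sides), circumscribed radius ≈ 9 mm, height ≈ 9 mm (dimensions read to the nearest mm from the axis ticks). For the STL, each face is triangulated and given an outward normal.

solid part
  facet normal 0.0000 0.0000 -1.0000
    outer loop
      vertex 4.50 16.79 0.00
      vertex 13.50 16.79 0.00
      vertex 18.00 9.00 0.00
    endloop
  endfacet
  facet normal 0.0000 0.0000 -1.0000
    outer loop
      vertex 0.00 9.00 0.00
      vertex 4.50 16.79 0.00
      vertex 18.00 9.00 0.00
    endloop
  endfacet
  facet normal 0.0000 0.0000 -1.0000
    outer loop
      vertex 4.50 1.21 0.00
      vertex 0.00 9.00 0.00
      vertex 18.00 9.00 0.00
    endloop
  endfacet
  facet normal 0.0000 0.0000 -1.0000
    outer loop
      vertex 13.50 1.21 0.00
      vertex 4.50 1.21 0.00
      vertex 18.00 9.00 0.00
    endloop
  endfacet
  facet normal 0.0000 0.0000 1.0000
    outer loop
      vertex 18.00 9.00 9.00
      vertex 13.50 16.79 9.00
      vertex 4.50 16.79 9.00
    endloop
  endfacet
  facet normal 0.0000 0.0000 1.0000
    outer loop
      vertex 18.00 9.00 9.00
      vertex 4.50 16.79 9.00
      vertex 0.00 9.00 9.00
    endloop
  endfacet
  facet normal 0.0000 0.0000 1.0000
    outer loop
      vertex 18.00 9.00 9.00
      vertex 0.00 9.00 9.00
      vertex 4.50 1.21 9.00
    endloop
  endfacet
  facet normal 0.0000 0.0000 1.0000
    outer loop
      vertex 18.00 9.00 9.00
      vertex 4.50 1.21 9.00
      vertex 13.50 1.21 9.00
    endloop
  endfacet
  facet normal 0.8659 0.5002 0.0000
    outer loop
      vertex 18.00 9.00 0.00
      vertex 13.50 16.79 0.00
      vertex 13.50 16.79 9.00
    endloop
  endfacet
  facet normal 0.8659 0.5002 0.0000
    outer loop
      vertex 18.00 9.00 0.00
      vertex 13.50 16.79 9.00
      vertex 18.00 9.00 9.00
    endloop
  endfacet
  facet normal 0.0000 1.0000 0.0000
    outer loop
      vertex 13.50 16.79 0.00
      vertex 4.50 16.79 0.00
      vertex 4.50 16.79 9.00
    endloop
  endfacet
  facet normal 0.0000 1.0000 0.0000
    outer loop
      vertex 13.50 16.79 0.00
      vertex 4.50 16.79 9.00
      vertex 13.50 16.79 9.00
    endloop
  endfacet
  facet normal -0.8659 0.5002 0.0000
    outer loop
      vertex 4.50 16.79 0.00
      vertex 0.00 9.00 0.00
      vertex 0.00 9.00 9.00
    endloop
  endfacet
  facet normal -0.8659 0.5002 0.0000
    outer loop
      vertex 4.50 16.79 0.00
      vertex 0.00 9.00 9.00
      vertex 4.50 16.79 9.00
    endloop
  endfacet
  facet normal -0.8659 -0.5002 0.0000
    outer loop
      vertex 0.00 9.00 0.00
      vertex 4.50 1.21 0.00
      vertex 4.50 1.21 9.00
    endloop
  endfacet
  facet normal -0.8659 -0.5002 0.0000
    outer loop
      vertex 0.00 9.00 0.00
      vertex 4.50 1.21 9.00
      vertex 0.00 9.00 9.00
    endloop
  endfacet
  facet normal 0.0000 -1.0000 0.0000
    outer loop
      vertex 4.50 1.21 0.00
      vertex 13.50 1.21 0.00
      vertex 13.50 1.21 9.00
    endloop
  endfacet
  facet normal 0.0000 -1.0000 0.0000
    outer loop
      vertex 4.50 1.21 0.00
      vertex 13.50 1.21 9.00
      vertex 4.50 1.21 9.00
    endloop
  endfacet
  facet normal 0.8659 -0.5002 0.0000
    outer loop
      vertex 13.50 1.21 0.00
      vertex 18.00 9.00 0.00
      vertex 18.00 9.00 9.00
    endloop
  endfacet
  facet normal 0.8659 -0.5002 0.0000
    outer loop
      vertex 13.50 1.21 0.00
      vertex 18.00 9.00 9.00
      vertex 13.50 1.21 9.00
    endloop
  endfacet
endsolid part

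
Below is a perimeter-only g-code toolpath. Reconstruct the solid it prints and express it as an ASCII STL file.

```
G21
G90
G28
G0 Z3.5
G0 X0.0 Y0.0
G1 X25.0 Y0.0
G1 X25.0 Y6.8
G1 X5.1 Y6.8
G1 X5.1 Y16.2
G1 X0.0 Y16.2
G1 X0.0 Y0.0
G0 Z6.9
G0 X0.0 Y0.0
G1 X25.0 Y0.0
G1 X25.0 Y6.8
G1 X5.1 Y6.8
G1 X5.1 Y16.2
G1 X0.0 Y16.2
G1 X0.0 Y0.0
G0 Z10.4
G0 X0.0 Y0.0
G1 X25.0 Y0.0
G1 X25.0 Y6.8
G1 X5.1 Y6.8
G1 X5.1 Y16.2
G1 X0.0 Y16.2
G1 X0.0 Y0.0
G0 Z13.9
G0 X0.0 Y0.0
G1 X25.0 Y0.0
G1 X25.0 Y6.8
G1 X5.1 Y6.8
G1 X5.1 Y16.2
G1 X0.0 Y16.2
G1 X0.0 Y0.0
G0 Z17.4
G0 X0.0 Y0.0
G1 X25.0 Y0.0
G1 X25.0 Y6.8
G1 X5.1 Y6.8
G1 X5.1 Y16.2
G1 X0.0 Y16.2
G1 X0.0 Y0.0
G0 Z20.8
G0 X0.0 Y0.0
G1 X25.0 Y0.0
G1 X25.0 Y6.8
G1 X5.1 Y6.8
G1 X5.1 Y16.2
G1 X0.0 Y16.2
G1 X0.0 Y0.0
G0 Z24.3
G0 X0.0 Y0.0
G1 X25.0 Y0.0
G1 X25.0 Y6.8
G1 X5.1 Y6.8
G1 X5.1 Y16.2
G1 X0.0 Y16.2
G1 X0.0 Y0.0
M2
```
solid part
  facet normal 0.0000 0.0000 -1.0000
    outer loop
      vertex 25.0 6.8 0.0
      vertex 25.0 0.0 0.0
      vertex 0.0 0.0 0.0
    endloop
  endfacet
  facet normal 0.0000 0.0000 -1.0000
    outer loop
      vertex 5.1 6.8 0.0
      vertex 25.0 6.8 0.0
      vertex 0.0 0.0 0.0
    endloop
  endfacet
  facet normal 0.0000 0.0000 -1.0000
    outer loop
      vertex 5.1 16.2 0.0
      vertex 5.1 6.8 0.0
      vertex 0.0 0.0 0.0
    endloop
  endfacet
  facet normal 0.0000 0.0000 -1.0000
    outer loop
      vertex 0.0 16.2 0.0
      vertex 5.1 16.2 0.0
      vertex 0.0 0.0 0.0
    endloop
  endfacet
  facet normal 0.0000 0.0000 1.0000
    outer loop
      vertex 0.0 0.0 24.3
      vertex 25.0 0.0 24.3
      vertex 25.0 6.8 24.3
    endloop
  endfacet
  facet normal 0.0000 0.0000 1.0000
    outer loop
      vertex 0.0 0.0 24.3
      vertex 25.0 6.8 24.3
      vertex 5.1 6.8 24.3
    endloop
  endfacet
  facet normal 0.0000 0.0000 1.0000
    outer loop
      vertex 0.0 0.0 24.3
      vertex 5.1 6.8 24.3
      vertex 5.1 16.2 24.3
    endloop
  endfacet
  facet normal 0.0000 0.0000 1.0000
    outer loop
      vertex 0.0 0.0 24.3
      vertex 5.1 16.2 24.3
      vertex 0.0 16.2 24.3
    endloop
  endfacet
  facet normal 0.0000 -1.0000 0.0000
    outer loop
      vertex 0.0 0.0 0.0
      vertex 25.0 0.0 0.0
      vertex 25.0 0.0 24.3
    endloop
  endfacet
  facet normal 0.0000 -1.0000 0.0000
    outer loop
      vertex 0.0 0.0 0.0
      vertex 25.0 0.0 24.3
      vertex 0.0 0.0 24.3
    endloop
  endfacet
  facet normal 1.0000 0.0000 0.0000
    outer loop
      vertex 25.0 0.0 0.0
      vertex 25.0 6.8 0.0
      vertex 25.0 6.8 24.3
    endloop
  endfacet
  facet normal 1.0000 0.0000 0.0000
    outer loop
      vertex 25.0 0.0 0.0
      vertex 25.0 6.8 24.3
      vertex 25.0 0.0 24.3
    endloop
  endfacet
  facet normal 0.0000 1.0000 0.0000
    outer loop
      vertex 25.0 6.8 0.0
      vertex 5.1 6.8 0.0
      vertex 5.1 6.8 24.3
    endloop
  endfacet
  facet normal 0.0000 1.0000 0.0000
    outer loop
      vertex 25.0 6.8 0.0
      vertex 5.1 6.8 24.3
      vertex 25.0 6.8 24.3
    endloop
  endfacet
  facet normal 1.0000 0.0000 0.0000
    outer loop
      vertex 5.1 6.8 0.0
      vertex 5.1 16.2 0.0
      vertex 5.1 16.2 24.3
    endloop
  endfacet
  facet normal 1.0000 0.0000 0.0000
    outer loop
      vertex 5.1 6.8 0.0
      vertex 5.1 16.2 24.3
      vertex 5.1 6.8 24.3
    endloop
  endfacet
  facet normal 0.0000 1.0000 0.0000
    outer loop
      vertex 5.1 16.2 0.0
      vertex 0.0 16.2 0.0
      vertex 0.0 16.2 24.3
    endloop
  endfacet
  facet normal 0.0000 1.0000 0.0000
    outer loop
      vertex 5.1 16.2 0.0
      vertex 0.0 16.2 24.3
      vertex 5.1 16.2 24.3
    endloop
  endfacet
  facet normal -1.0000 0.0000 0.0000
    outer loop
      vertex 0.0 16.2 0.0
      vertex 0.0 0.0 0.0
      vertex 0.0 0.0 24.3
    endloop
  endfacet
  facet normal -1.0000 0.0000 0.0000
    outer loop
      vertex 0.0 16.2 0.0
      vertex 0.0 0.0 24.3
      vertex 0.0 16.2 24.3
    endloop
  endfacet
endsolid part

The G0 Z moves step by Δz≈3.5 mm. Every layer's G1 loop is the same polygon, so the solid is a straight extrusion of it from z=0 to z≈24.3. Closing with flat bottom and top caps and triangulating gives 20 facets — an L-shaped prism: outer 25 × 16.2 mm, arm thicknesses ≈ 6.8 mm (horizontal) and 5.1 mm (vertical), extruded 24.3 mm in z.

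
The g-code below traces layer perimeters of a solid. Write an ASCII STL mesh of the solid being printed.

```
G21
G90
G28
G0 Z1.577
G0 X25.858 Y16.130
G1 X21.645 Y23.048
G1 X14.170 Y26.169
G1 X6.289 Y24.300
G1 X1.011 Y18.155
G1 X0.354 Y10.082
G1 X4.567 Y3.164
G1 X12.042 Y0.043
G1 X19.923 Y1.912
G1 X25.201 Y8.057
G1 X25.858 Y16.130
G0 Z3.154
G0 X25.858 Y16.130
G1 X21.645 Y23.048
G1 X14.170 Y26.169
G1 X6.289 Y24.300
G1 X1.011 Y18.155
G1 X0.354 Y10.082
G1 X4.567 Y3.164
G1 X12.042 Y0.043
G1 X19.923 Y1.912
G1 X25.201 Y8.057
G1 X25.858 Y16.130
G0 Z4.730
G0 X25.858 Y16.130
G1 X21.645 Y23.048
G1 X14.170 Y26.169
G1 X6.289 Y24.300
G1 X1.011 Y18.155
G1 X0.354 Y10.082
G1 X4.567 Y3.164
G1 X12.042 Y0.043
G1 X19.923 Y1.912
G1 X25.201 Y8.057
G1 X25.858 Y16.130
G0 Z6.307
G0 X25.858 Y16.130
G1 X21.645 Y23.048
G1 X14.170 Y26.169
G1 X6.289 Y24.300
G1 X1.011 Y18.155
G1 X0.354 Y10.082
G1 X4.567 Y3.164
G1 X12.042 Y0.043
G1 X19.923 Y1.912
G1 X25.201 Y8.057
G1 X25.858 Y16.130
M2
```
solid part
  facet normal 0.0000 0.0000 -1.0000
    outer loop
      vertex 14.170 26.169 0.000
      vertex 21.645 23.048 0.000
      vertex 25.858 16.130 0.000
    endloop
  endfacet
  facet normal 0.0000 0.0000 -1.0000
    outer loop
      vertex 6.289 24.300 0.000
      vertex 14.170 26.169 0.000
      vertex 25.858 16.130 0.000
    endloop
  endfacet
  facet normal 0.0000 0.0000 -1.0000
    outer loop
      vertex 1.011 18.155 0.000
      vertex 6.289 24.300 0.000
      vertex 25.858 16.130 0.000
    endloop
  endfacet
  facet normal 0.0000 0.0000 -1.0000
    outer loop
      vertex 0.354 10.082 0.000
      vertex 1.011 18.155 0.000
      vertex 25.858 16.130 0.000
    endloop
  endfacet
  facet normal 0.0000 0.0000 -1.0000
    outer loop
      vertex 4.567 3.164 0.000
      vertex 0.354 10.082 0.000
      vertex 25.858 16.130 0.000
    endloop
  endfacet
  facet normal 0.0000 0.0000 -1.0000
    outer loop
      vertex 12.042 0.043 0.000
      vertex 4.567 3.164 0.000
      vertex 25.858 16.130 0.000
    endloop
  endfacet
  facet normal 0.0000 0.0000 -1.0000
    outer loop
      vertex 19.923 1.912 0.000
      vertex 12.042 0.043 0.000
      vertex 25.858 16.130 0.000
    endloop
  endfacet
  facet normal 0.0000 0.0000 -1.0000
    outer loop
      vertex 25.201 8.057 0.000
      vertex 19.923 1.912 0.000
      vertex 25.858 16.130 0.000
    endloop
  endfacet
  facet normal 0.0000 0.0000 1.0000
    outer loop
      vertex 25.858 16.130 6.307
      vertex 21.645 23.048 6.307
      vertex 14.170 26.169 6.307
    endloop
  endfacet
  facet normal 0.0000 0.0000 1.0000
    outer loop
      vertex 25.858 16.130 6.307
      vertex 14.170 26.169 6.307
      vertex 6.289 24.300 6.307
    endloop
  endfacet
  facet normal 0.0000 0.0000 1.0000
    outer loop
      vertex 25.858 16.130 6.307
      vertex 6.289 24.300 6.307
      vertex 1.011 18.155 6.307
    endloop
  endfacet
  facet normal 0.0000 0.0000 1.0000
    outer loop
      vertex 25.858 16.130 6.307
      vertex 1.011 18.155 6.307
      vertex 0.354 10.082 6.307
    endloop
  endfacet
  facet normal 0.0000 0.0000 1.0000
    outer loop
      vertex 25.858 16.130 6.307
      vertex 0.354 10.082 6.307
      vertex 4.567 3.164 6.307
    endloop
  endfacet
  facet normal 0.0000 0.0000 1.0000
    outer loop
      vertex 25.858 16.130 6.307
      vertex 4.567 3.164 6.307
      vertex 12.042 0.043 6.307
    endloop
  endfacet
  facet normal 0.0000 0.0000 1.0000
    outer loop
      vertex 25.858 16.130 6.307
      vertex 12.042 0.043 6.307
      vertex 19.923 1.912 6.307
    endloop
  endfacet
  facet normal 0.0000 0.0000 1.0000
    outer loop
      vertex 25.858 16.130 6.307
      vertex 19.923 1.912 6.307
      vertex 25.201 8.057 6.307
    endloop
  endfacet
  facet normal 0.8541 0.5201 0.0000
    outer loop
      vertex 25.858 16.130 0.000
      vertex 21.645 23.048 0.000
      vertex 21.645 23.048 6.307
    endloop
  endfacet
  facet normal 0.8541 0.5201 0.0000
    outer loop
      vertex 25.858 16.130 0.000
      vertex 21.645 23.048 6.307
      vertex 25.858 16.130 6.307
    endloop
  endfacet
  facet normal 0.3853 0.9228 0.0000
    outer loop
      vertex 21.645 23.048 0.000
      vertex 14.170 26.169 0.000
      vertex 14.170 26.169 6.307
    endloop
  endfacet
  facet normal 0.3853 0.9228 0.0000
    outer loop
      vertex 21.645 23.048 0.000
      vertex 14.170 26.169 6.307
      vertex 21.645 23.048 6.307
    endloop
  endfacet
  facet normal -0.2308 0.9730 0.0000
    outer loop
      vertex 14.170 26.169 0.000
      vertex 6.289 24.300 0.000
      vertex 6.289 24.300 6.307
    endloop
  endfacet
  facet normal -0.2308 0.9730 0.0000
    outer loop
      vertex 14.170 26.169 0.000
      vertex 6.289 24.300 6.307
      vertex 14.170 26.169 6.307
    endloop
  endfacet
  facet normal -0.7586 0.6516 0.0000
    outer loop
      vertex 6.289 24.300 0.000
      vertex 1.011 18.155 0.000
      vertex 1.011 18.155 6.307
    endloop
  endfacet
  facet normal -0.7586 0.6516 0.0000
    outer loop
      vertex 6.289 24.300 0.000
      vertex 1.011 18.155 6.307
      vertex 6.289 24.300 6.307
    endloop
  endfacet
  facet normal -0.9967 0.0811 0.0000
    outer loop
      vertex 1.011 18.155 0.000
      vertex 0.354 10.082 0.000
      vertex 0.354 10.082 6.307
    endloop
  endfacet
  facet normal -0.9967 0.0811 0.0000
    outer loop
      vertex 1.011 18.155 0.000
      vertex 0.354 10.082 6.307
      vertex 1.011 18.155 6.307
    endloop
  endfacet
  facet normal -0.8541 -0.5201 0.0000
    outer loop
      vertex 0.354 10.082 0.000
      vertex 4.567 3.164 0.000
      vertex 4.567 3.164 6.307
    endloop
  endfacet
  facet normal -0.8541 -0.5201 0.0000
    outer loop
      vertex 0.354 10.082 0.000
      vertex 4.567 3.164 6.307
      vertex 0.354 10.082 6.307
    endloop
  endfacet
  facet normal -0.3853 -0.9228 0.0000
    outer loop
      vertex 4.567 3.164 0.000
      vertex 12.042 0.043 0.000
      vertex 12.042 0.043 6.307
    endloop
  endfacet
  facet normal -0.3853 -0.9228 0.0000
    outer loop
      vertex 4.567 3.164 0.000
      vertex 12.042 0.043 6.307
      vertex 4.567 3.164 6.307
    endloop
  endfacet
  facet normal 0.2308 -0.9730 0.0000
    outer loop
      vertex 12.042 0.043 0.000
      vertex 19.923 1.912 0.000
      vertex 19.923 1.912 6.307
    endloop
  endfacet
  facet normal 0.2308 -0.9730 0.0000
    outer loop
      vertex 12.042 0.043 0.000
      vertex 19.923 1.912 6.307
      vertex 12.042 0.043 6.307
    endloop
  endfacet
  facet normal 0.7586 -0.6516 0.0000
    outer loop
      vertex 19.923 1.912 0.000
      vertex 25.201 8.057 0.000
      vertex 25.201 8.057 6.307
    endloop
  endfacet
  facet normal 0.7586 -0.6516 0.0000
    outer loop
      vertex 19.923 1.912 0.000
      vertex 25.201 8.057 6.307
      vertex 19.923 1.912 6.307
    endloop
  endfacet
  facet normal 0.9967 -0.0811 0.0000
    outer loop
      vertex 25.201 8.057 0.000
      vertex 25.858 16.130 0.000
      vertex 25.858 16.130 6.307
    endloop
  endfacet
  facet normal 0.9967 -0.0811 0.0000
    outer loop
      vertex 25.201 8.057 0.000
      vertex 25.858 16.130 6.307
      vertex 25.201 8.057 6.307
    endloop
  endfacet
endsolid part

The G0 Z moves step by Δz≈1.577 mm. Every layer's G1 loop is the same polygon, so the solid is a straight extrusion of it from z=0 to z≈6.31. Closing with flat bottom and top caps and triangulating gives 36 facets — a regular 10-sided prism (a cylinder approximated with 10 flat sides), circumscribed radius ≈ 13.1 mm, height ≈ 6.31 mm.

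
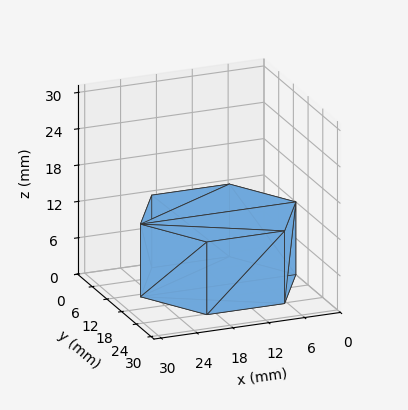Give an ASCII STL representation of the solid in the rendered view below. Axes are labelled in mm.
Reading the render: the shape is a regular 6-sided prism (a cylinder approximated with 6 flat sides), circumscribed radius ≈ 13 mm, height ≈ 12 mm (dimensions read to the nearest mm from the axis ticks). For the STL, each face is triangulated and given an outward normal.

solid part
  facet normal 0.0000 0.0000 -1.0000
    outer loop
      vertex 6.500 24.258 0.000
      vertex 19.500 24.258 0.000
      vertex 26.000 13.000 0.000
    endloop
  endfacet
  facet normal 0.0000 0.0000 -1.0000
    outer loop
      vertex 0.000 13.000 0.000
      vertex 6.500 24.258 0.000
      vertex 26.000 13.000 0.000
    endloop
  endfacet
  facet normal 0.0000 0.0000 -1.0000
    outer loop
      vertex 6.500 1.742 0.000
      vertex 0.000 13.000 0.000
      vertex 26.000 13.000 0.000
    endloop
  endfacet
  facet normal 0.0000 0.0000 -1.0000
    outer loop
      vertex 19.500 1.742 0.000
      vertex 6.500 1.742 0.000
      vertex 26.000 13.000 0.000
    endloop
  endfacet
  facet normal 0.0000 0.0000 1.0000
    outer loop
      vertex 26.000 13.000 12.000
      vertex 19.500 24.258 12.000
      vertex 6.500 24.258 12.000
    endloop
  endfacet
  facet normal 0.0000 0.0000 1.0000
    outer loop
      vertex 26.000 13.000 12.000
      vertex 6.500 24.258 12.000
      vertex 0.000 13.000 12.000
    endloop
  endfacet
  facet normal 0.0000 0.0000 1.0000
    outer loop
      vertex 26.000 13.000 12.000
      vertex 0.000 13.000 12.000
      vertex 6.500 1.742 12.000
    endloop
  endfacet
  facet normal 0.0000 0.0000 1.0000
    outer loop
      vertex 26.000 13.000 12.000
      vertex 6.500 1.742 12.000
      vertex 19.500 1.742 12.000
    endloop
  endfacet
  facet normal 0.8660 0.5000 0.0000
    outer loop
      vertex 26.000 13.000 0.000
      vertex 19.500 24.258 0.000
      vertex 19.500 24.258 12.000
    endloop
  endfacet
  facet normal 0.8660 0.5000 0.0000
    outer loop
      vertex 26.000 13.000 0.000
      vertex 19.500 24.258 12.000
      vertex 26.000 13.000 12.000
    endloop
  endfacet
  facet normal 0.0000 1.0000 0.0000
    outer loop
      vertex 19.500 24.258 0.000
      vertex 6.500 24.258 0.000
      vertex 6.500 24.258 12.000
    endloop
  endfacet
  facet normal 0.0000 1.0000 0.0000
    outer loop
      vertex 19.500 24.258 0.000
      vertex 6.500 24.258 12.000
      vertex 19.500 24.258 12.000
    endloop
  endfacet
  facet normal -0.8660 0.5000 0.0000
    outer loop
      vertex 6.500 24.258 0.000
      vertex 0.000 13.000 0.000
      vertex 0.000 13.000 12.000
    endloop
  endfacet
  facet normal -0.8660 0.5000 0.0000
    outer loop
      vertex 6.500 24.258 0.000
      vertex 0.000 13.000 12.000
      vertex 6.500 24.258 12.000
    endloop
  endfacet
  facet normal -0.8660 -0.5000 0.0000
    outer loop
      vertex 0.000 13.000 0.000
      vertex 6.500 1.742 0.000
      vertex 6.500 1.742 12.000
    endloop
  endfacet
  facet normal -0.8660 -0.5000 0.0000
    outer loop
      vertex 0.000 13.000 0.000
      vertex 6.500 1.742 12.000
      vertex 0.000 13.000 12.000
    endloop
  endfacet
  facet normal 0.0000 -1.0000 0.0000
    outer loop
      vertex 6.500 1.742 0.000
      vertex 19.500 1.742 0.000
      vertex 19.500 1.742 12.000
    endloop
  endfacet
  facet normal 0.0000 -1.0000 0.0000
    outer loop
      vertex 6.500 1.742 0.000
      vertex 19.500 1.742 12.000
      vertex 6.500 1.742 12.000
    endloop
  endfacet
  facet normal 0.8660 -0.5000 0.0000
    outer loop
      vertex 19.500 1.742 0.000
      vertex 26.000 13.000 0.000
      vertex 26.000 13.000 12.000
    endloop
  endfacet
  facet normal 0.8660 -0.5000 0.0000
    outer loop
      vertex 19.500 1.742 0.000
      vertex 26.000 13.000 12.000
      vertex 19.500 1.742 12.000
    endloop
  endfacet
endsolid part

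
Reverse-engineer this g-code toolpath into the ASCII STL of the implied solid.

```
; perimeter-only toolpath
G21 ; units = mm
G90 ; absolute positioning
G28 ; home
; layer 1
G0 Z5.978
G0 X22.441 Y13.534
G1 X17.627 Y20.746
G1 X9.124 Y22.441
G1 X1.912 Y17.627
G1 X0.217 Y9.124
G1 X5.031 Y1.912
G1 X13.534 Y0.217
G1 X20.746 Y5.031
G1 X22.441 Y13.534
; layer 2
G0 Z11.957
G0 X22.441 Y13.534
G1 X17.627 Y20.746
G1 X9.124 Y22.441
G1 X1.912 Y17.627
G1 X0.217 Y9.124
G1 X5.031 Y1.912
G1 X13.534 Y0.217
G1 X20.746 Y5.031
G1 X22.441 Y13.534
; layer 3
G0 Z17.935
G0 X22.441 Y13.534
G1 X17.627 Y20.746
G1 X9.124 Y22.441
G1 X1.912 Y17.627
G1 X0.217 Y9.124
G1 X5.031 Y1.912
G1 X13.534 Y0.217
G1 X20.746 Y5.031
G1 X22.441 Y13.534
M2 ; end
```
solid part
  facet normal 0.0000 0.0000 -1.0000
    outer loop
      vertex 9.124 22.441 0.000
      vertex 17.627 20.746 0.000
      vertex 22.441 13.534 0.000
    endloop
  endfacet
  facet normal 0.0000 0.0000 -1.0000
    outer loop
      vertex 1.912 17.627 0.000
      vertex 9.124 22.441 0.000
      vertex 22.441 13.534 0.000
    endloop
  endfacet
  facet normal 0.0000 0.0000 -1.0000
    outer loop
      vertex 0.217 9.124 0.000
      vertex 1.912 17.627 0.000
      vertex 22.441 13.534 0.000
    endloop
  endfacet
  facet normal 0.0000 0.0000 -1.0000
    outer loop
      vertex 5.031 1.912 0.000
      vertex 0.217 9.124 0.000
      vertex 22.441 13.534 0.000
    endloop
  endfacet
  facet normal 0.0000 0.0000 -1.0000
    outer loop
      vertex 13.534 0.217 0.000
      vertex 5.031 1.912 0.000
      vertex 22.441 13.534 0.000
    endloop
  endfacet
  facet normal 0.0000 0.0000 -1.0000
    outer loop
      vertex 20.746 5.031 0.000
      vertex 13.534 0.217 0.000
      vertex 22.441 13.534 0.000
    endloop
  endfacet
  facet normal 0.0000 0.0000 1.0000
    outer loop
      vertex 22.441 13.534 17.935
      vertex 17.627 20.746 17.935
      vertex 9.124 22.441 17.935
    endloop
  endfacet
  facet normal 0.0000 0.0000 1.0000
    outer loop
      vertex 22.441 13.534 17.935
      vertex 9.124 22.441 17.935
      vertex 1.912 17.627 17.935
    endloop
  endfacet
  facet normal 0.0000 0.0000 1.0000
    outer loop
      vertex 22.441 13.534 17.935
      vertex 1.912 17.627 17.935
      vertex 0.217 9.124 17.935
    endloop
  endfacet
  facet normal 0.0000 0.0000 1.0000
    outer loop
      vertex 22.441 13.534 17.935
      vertex 0.217 9.124 17.935
      vertex 5.031 1.912 17.935
    endloop
  endfacet
  facet normal 0.0000 0.0000 1.0000
    outer loop
      vertex 22.441 13.534 17.935
      vertex 5.031 1.912 17.935
      vertex 13.534 0.217 17.935
    endloop
  endfacet
  facet normal 0.0000 0.0000 1.0000
    outer loop
      vertex 22.441 13.534 17.935
      vertex 13.534 0.217 17.935
      vertex 20.746 5.031 17.935
    endloop
  endfacet
  facet normal 0.8317 0.5552 0.0000
    outer loop
      vertex 22.441 13.534 0.000
      vertex 17.627 20.746 0.000
      vertex 17.627 20.746 17.935
    endloop
  endfacet
  facet normal 0.8317 0.5552 0.0000
    outer loop
      vertex 22.441 13.534 0.000
      vertex 17.627 20.746 17.935
      vertex 22.441 13.534 17.935
    endloop
  endfacet
  facet normal 0.1955 0.9807 0.0000
    outer loop
      vertex 17.627 20.746 0.000
      vertex 9.124 22.441 0.000
      vertex 9.124 22.441 17.935
    endloop
  endfacet
  facet normal 0.1955 0.9807 0.0000
    outer loop
      vertex 17.627 20.746 0.000
      vertex 9.124 22.441 17.935
      vertex 17.627 20.746 17.935
    endloop
  endfacet
  facet normal -0.5552 0.8317 0.0000
    outer loop
      vertex 9.124 22.441 0.000
      vertex 1.912 17.627 0.000
      vertex 1.912 17.627 17.935
    endloop
  endfacet
  facet normal -0.5552 0.8317 0.0000
    outer loop
      vertex 9.124 22.441 0.000
      vertex 1.912 17.627 17.935
      vertex 9.124 22.441 17.935
    endloop
  endfacet
  facet normal -0.9807 0.1955 0.0000
    outer loop
      vertex 1.912 17.627 0.000
      vertex 0.217 9.124 0.000
      vertex 0.217 9.124 17.935
    endloop
  endfacet
  facet normal -0.9807 0.1955 0.0000
    outer loop
      vertex 1.912 17.627 0.000
      vertex 0.217 9.124 17.935
      vertex 1.912 17.627 17.935
    endloop
  endfacet
  facet normal -0.8317 -0.5552 0.0000
    outer loop
      vertex 0.217 9.124 0.000
      vertex 5.031 1.912 0.000
      vertex 5.031 1.912 17.935
    endloop
  endfacet
  facet normal -0.8317 -0.5552 0.0000
    outer loop
      vertex 0.217 9.124 0.000
      vertex 5.031 1.912 17.935
      vertex 0.217 9.124 17.935
    endloop
  endfacet
  facet normal -0.1955 -0.9807 0.0000
    outer loop
      vertex 5.031 1.912 0.000
      vertex 13.534 0.217 0.000
      vertex 13.534 0.217 17.935
    endloop
  endfacet
  facet normal -0.1955 -0.9807 0.0000
    outer loop
      vertex 5.031 1.912 0.000
      vertex 13.534 0.217 17.935
      vertex 5.031 1.912 17.935
    endloop
  endfacet
  facet normal 0.5552 -0.8317 0.0000
    outer loop
      vertex 13.534 0.217 0.000
      vertex 20.746 5.031 0.000
      vertex 20.746 5.031 17.935
    endloop
  endfacet
  facet normal 0.5552 -0.8317 0.0000
    outer loop
      vertex 13.534 0.217 0.000
      vertex 20.746 5.031 17.935
      vertex 13.534 0.217 17.935
    endloop
  endfacet
  facet normal 0.9807 -0.1955 0.0000
    outer loop
      vertex 20.746 5.031 0.000
      vertex 22.441 13.534 0.000
      vertex 22.441 13.534 17.935
    endloop
  endfacet
  facet normal 0.9807 -0.1955 0.0000
    outer loop
      vertex 20.746 5.031 0.000
      vertex 22.441 13.534 17.935
      vertex 20.746 5.031 17.935
    endloop
  endfacet
endsolid part

The G0 Z moves step by Δz≈5.978 mm. Every layer's G1 loop is the same polygon, so the solid is a straight extrusion of it from z=0 to z≈17.9. Closing with flat bottom and top caps and triangulating gives 28 facets — a regular 8-sided prism (a cylinder approximated with 8 flat sides), circumscribed radius ≈ 11.3 mm, height ≈ 17.9 mm.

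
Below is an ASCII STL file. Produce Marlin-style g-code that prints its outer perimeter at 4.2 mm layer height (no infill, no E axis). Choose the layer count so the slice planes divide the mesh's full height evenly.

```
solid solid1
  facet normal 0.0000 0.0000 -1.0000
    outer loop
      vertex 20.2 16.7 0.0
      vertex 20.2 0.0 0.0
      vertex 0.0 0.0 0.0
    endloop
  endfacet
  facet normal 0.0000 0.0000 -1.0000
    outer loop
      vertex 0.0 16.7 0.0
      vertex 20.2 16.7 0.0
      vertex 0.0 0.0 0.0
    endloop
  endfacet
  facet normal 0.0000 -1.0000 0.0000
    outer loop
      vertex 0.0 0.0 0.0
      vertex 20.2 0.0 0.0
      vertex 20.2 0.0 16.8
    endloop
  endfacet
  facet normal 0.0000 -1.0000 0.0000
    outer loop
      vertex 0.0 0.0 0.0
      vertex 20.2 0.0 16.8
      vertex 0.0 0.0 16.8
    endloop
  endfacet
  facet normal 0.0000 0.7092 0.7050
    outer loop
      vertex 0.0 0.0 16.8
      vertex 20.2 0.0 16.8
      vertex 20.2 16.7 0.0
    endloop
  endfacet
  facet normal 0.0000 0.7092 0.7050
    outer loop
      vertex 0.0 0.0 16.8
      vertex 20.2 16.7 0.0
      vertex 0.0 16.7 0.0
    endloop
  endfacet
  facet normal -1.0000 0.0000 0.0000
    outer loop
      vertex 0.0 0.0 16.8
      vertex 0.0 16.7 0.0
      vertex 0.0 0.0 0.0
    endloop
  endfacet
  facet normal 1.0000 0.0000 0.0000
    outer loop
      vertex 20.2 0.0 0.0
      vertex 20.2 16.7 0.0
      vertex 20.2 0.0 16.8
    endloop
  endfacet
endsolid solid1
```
; perimeter-only toolpath
G21 ; units = mm
G90 ; absolute positioning
G28 ; home
; layer 1
G0 Z4.2
G0 X0.0 Y0.0
G1 X20.2 Y0.0
G1 X20.2 Y12.5
G1 X0.0 Y12.5
G1 X0.0 Y0.0
; layer 2
G0 Z8.4
G0 X0.0 Y0.0
G1 X20.2 Y0.0
G1 X20.2 Y8.3
G1 X0.0 Y8.3
G1 X0.0 Y0.0
; layer 3
G0 Z12.6
G0 X0.0 Y0.0
G1 X20.2 Y0.0
G1 X20.2 Y4.2
G1 X0.0 Y4.2
G1 X0.0 Y0.0
M2 ; end

The solid is a wedge (ramp): 20.2 × 16.7 mm base, rising to 16.8 mm along the y=0 edge and sloping linearly to z=0 at y=16.7. Slicing at Δz = 4.2 mm — 4 equal slices spanning the solid's height, so layer i sits at z = i·h/4 — gives 3 non-empty perimeters. Each is a 4-segment closed polygon; G0 lifts to the layer z and rapids to the start vertex, then G1 traces the edges. The cross-section shrinks linearly with z (the slice at the apex is degenerate and omitted).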